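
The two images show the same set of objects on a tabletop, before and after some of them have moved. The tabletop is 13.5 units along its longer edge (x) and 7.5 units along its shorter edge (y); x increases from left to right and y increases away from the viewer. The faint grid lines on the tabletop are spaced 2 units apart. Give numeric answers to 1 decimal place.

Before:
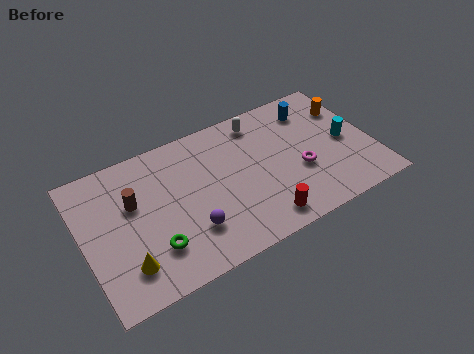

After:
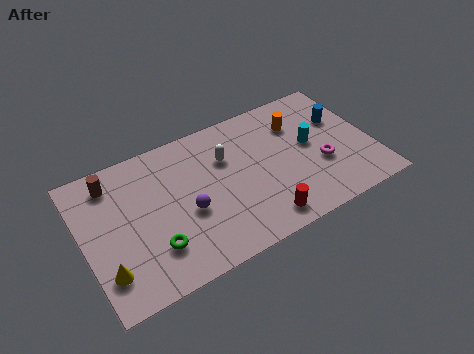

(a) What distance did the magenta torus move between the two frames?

1.0

The magenta torus was near (10.0, 2.9) before and (11.0, 2.8) after, so it travelled √(1.0² + 0.1²) ≈ 1.0 units.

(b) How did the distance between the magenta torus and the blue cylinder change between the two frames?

-0.8

They were about 3.3 units apart before and 2.5 after — 0.8 units closer together.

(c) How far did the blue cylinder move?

1.6

The blue cylinder was near (11.1, 6.0) before and (12.3, 4.9) after, so it travelled √(1.2² + 1.1²) ≈ 1.6 units.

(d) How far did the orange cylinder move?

2.4

The orange cylinder moved from about (12.7, 5.4) to (10.3, 5.5), a distance of √(2.4² + 0.1²) ≈ 2.4.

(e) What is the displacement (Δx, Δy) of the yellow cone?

(-0.9, 0.1)

The yellow cone was at about (1.7, 1.7) and moved to about (0.8, 1.8).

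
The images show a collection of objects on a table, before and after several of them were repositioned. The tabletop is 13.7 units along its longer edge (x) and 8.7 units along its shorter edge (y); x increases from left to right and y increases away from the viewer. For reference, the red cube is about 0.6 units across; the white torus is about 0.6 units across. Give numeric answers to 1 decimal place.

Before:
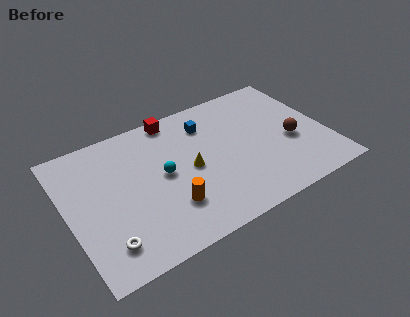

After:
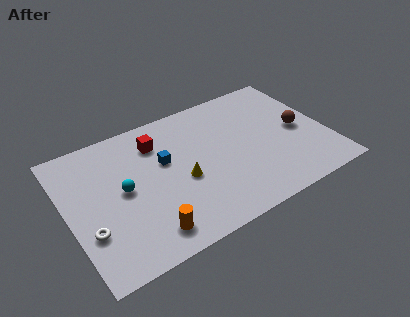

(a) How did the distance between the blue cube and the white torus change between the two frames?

-2.9

Before: roughly 7.9 units apart; after: 5.0. That's 2.9 units closer together.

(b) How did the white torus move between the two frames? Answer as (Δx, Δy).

(-0.7, 1.1)

The white torus was at about (1.6, 1.7) and moved to about (0.9, 2.8).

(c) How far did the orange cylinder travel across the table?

1.6

The orange cylinder moved from about (5.0, 2.4) to (3.7, 1.4), a distance of √(1.3² + 1.0²) ≈ 1.6.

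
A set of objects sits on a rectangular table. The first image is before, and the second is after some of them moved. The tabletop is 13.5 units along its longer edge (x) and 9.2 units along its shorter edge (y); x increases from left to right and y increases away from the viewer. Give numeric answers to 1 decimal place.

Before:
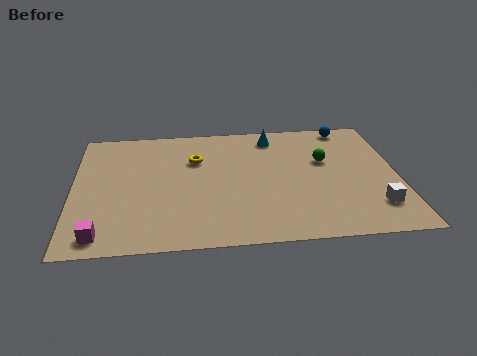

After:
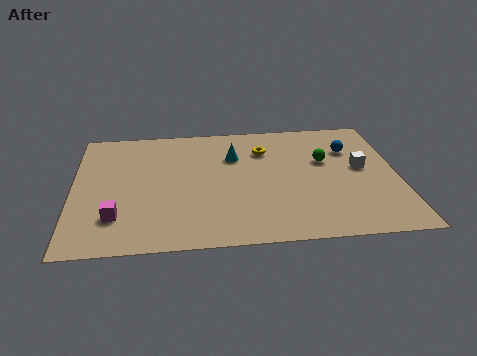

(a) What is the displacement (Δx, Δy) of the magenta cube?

(0.6, 1.2)

The magenta cube started near (1.2, 1.1) and ended near (1.8, 2.3).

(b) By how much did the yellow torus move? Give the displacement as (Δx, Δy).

(2.9, 0.5)

The yellow torus started near (5.1, 6.3) and ended near (8.0, 6.8).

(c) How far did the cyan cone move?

2.2

From (8.4, 7.8) to (6.7, 6.4), the cyan cone covered √(1.7² + 1.4²) ≈ 2.2 units.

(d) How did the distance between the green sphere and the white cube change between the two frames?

-2.4

The distance was about 4.1 in the first image and 1.7 in the second, so they moved 2.4 units closer together.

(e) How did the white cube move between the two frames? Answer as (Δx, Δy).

(-0.4, 2.9)

The white cube started near (12.4, 2.1) and ended near (12.0, 5.0).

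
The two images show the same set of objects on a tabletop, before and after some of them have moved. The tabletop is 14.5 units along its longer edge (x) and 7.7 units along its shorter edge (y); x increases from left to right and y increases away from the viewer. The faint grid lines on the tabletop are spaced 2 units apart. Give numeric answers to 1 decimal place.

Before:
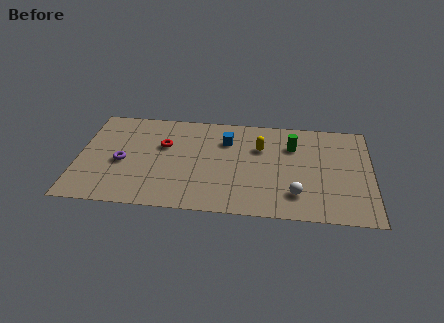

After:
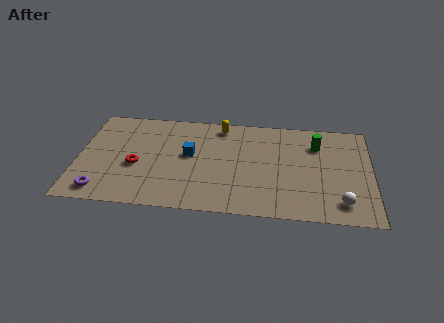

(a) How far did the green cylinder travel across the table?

1.2

From (10.6, 5.5) to (11.8, 5.7), the green cylinder covered √(1.2² + 0.2²) ≈ 1.2 units.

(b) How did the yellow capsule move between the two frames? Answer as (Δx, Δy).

(-2.0, 1.5)

From the two frames, the yellow capsule sits at roughly (9.0, 5.2) before and (7.0, 6.7) after.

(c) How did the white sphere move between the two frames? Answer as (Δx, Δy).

(2.2, -0.4)

The white sphere started near (10.8, 1.8) and ended near (13.0, 1.4).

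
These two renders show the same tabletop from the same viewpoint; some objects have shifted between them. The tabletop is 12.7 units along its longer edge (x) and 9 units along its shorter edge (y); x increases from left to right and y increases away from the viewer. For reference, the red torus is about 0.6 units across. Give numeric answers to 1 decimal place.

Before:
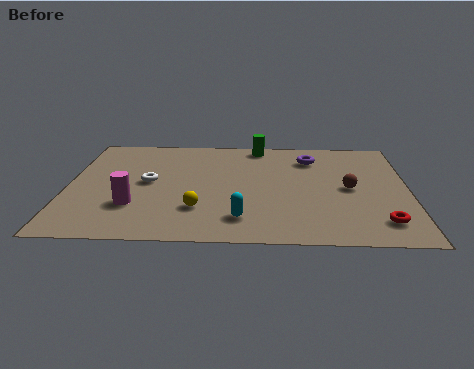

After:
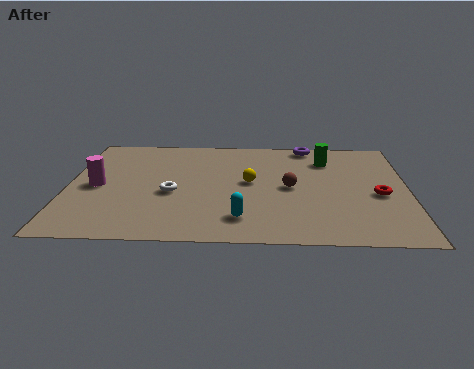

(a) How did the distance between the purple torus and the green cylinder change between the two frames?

-0.8

The distance was about 2.3 in the first image and 1.5 in the second, so they moved 0.8 units closer together.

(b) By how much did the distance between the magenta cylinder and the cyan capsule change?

+1.9

The distance was about 4.1 in the first image and 6.0 in the second, so they moved 1.9 units further apart.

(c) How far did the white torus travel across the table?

1.3

From (3.0, 4.7) to (3.9, 3.8), the white torus covered √(0.9² + 0.9²) ≈ 1.3 units.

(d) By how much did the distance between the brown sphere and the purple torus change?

+0.9

The distance was about 3.0 in the first image and 3.9 in the second, so they moved 0.9 units further apart.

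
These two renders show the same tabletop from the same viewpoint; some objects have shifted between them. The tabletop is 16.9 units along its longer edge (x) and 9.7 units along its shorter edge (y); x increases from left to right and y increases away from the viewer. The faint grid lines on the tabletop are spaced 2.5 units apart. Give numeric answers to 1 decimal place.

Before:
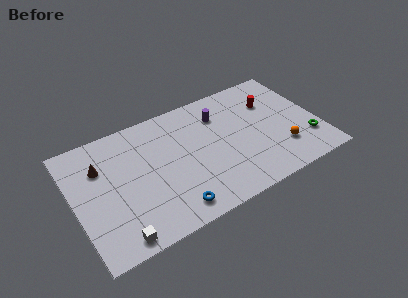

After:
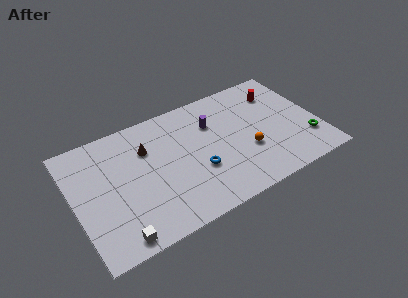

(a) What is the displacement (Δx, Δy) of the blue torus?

(2.1, 2.1)

From the two frames, the blue torus sits at roughly (6.2, 1.4) before and (8.3, 3.5) after.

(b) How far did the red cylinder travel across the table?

0.8

From (14.0, 6.8) to (14.6, 7.4), the red cylinder covered √(0.6² + 0.6²) ≈ 0.8 units.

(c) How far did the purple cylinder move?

0.8

From (10.4, 7.3) to (9.8, 6.8), the purple cylinder covered √(0.6² + 0.5²) ≈ 0.8 units.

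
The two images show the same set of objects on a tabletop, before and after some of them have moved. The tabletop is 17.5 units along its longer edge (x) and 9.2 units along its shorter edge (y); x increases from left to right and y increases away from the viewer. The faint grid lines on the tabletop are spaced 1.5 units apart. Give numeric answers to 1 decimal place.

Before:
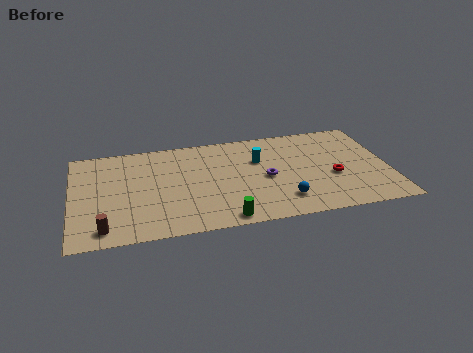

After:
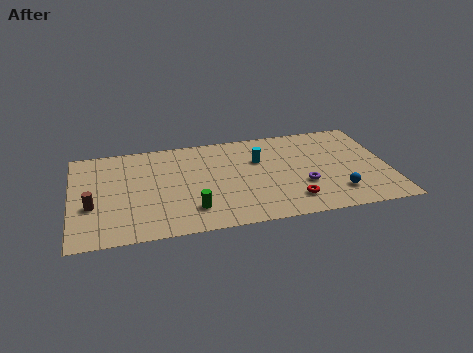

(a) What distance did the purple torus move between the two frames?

2.3

The purple torus moved from about (10.7, 4.3) to (12.7, 3.2), a distance of √(2.0² + 1.1²) ≈ 2.3.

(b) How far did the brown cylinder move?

2.3

From (1.7, 1.3) to (1.1, 3.5), the brown cylinder covered √(0.6² + 2.2²) ≈ 2.3 units.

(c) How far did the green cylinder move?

2.1

The green cylinder moved from about (8.2, 0.9) to (6.5, 2.1), a distance of √(1.7² + 1.2²) ≈ 2.1.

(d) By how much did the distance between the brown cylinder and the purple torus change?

+2.1

The distance was about 9.5 in the first image and 11.6 in the second, so they moved 2.1 units further apart.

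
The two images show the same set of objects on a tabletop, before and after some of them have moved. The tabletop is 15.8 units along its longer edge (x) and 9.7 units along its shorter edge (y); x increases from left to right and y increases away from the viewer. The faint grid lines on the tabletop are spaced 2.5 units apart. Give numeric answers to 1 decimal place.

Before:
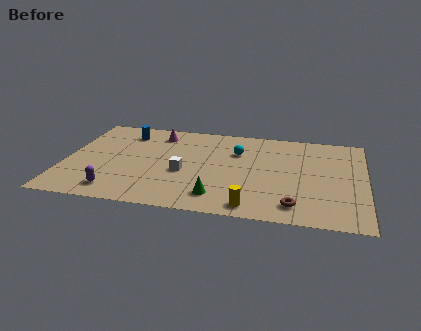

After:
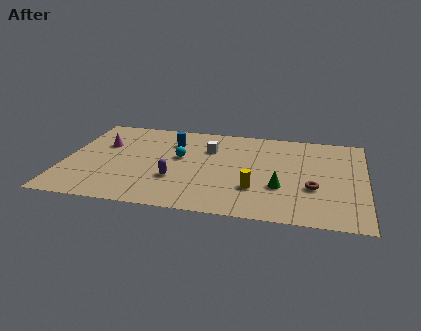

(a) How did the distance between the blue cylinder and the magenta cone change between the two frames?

+2.0

They were about 1.7 units apart before and 3.7 after — 2.0 units further apart.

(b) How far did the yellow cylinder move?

1.8

The yellow cylinder moved from about (10.0, 1.1) to (10.1, 2.9), a distance of √(0.1² + 1.8²) ≈ 1.8.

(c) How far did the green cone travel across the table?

3.5

From (8.2, 1.8) to (11.4, 3.3), the green cone covered √(3.2² + 1.5²) ≈ 3.5 units.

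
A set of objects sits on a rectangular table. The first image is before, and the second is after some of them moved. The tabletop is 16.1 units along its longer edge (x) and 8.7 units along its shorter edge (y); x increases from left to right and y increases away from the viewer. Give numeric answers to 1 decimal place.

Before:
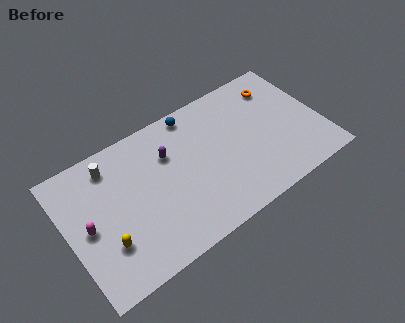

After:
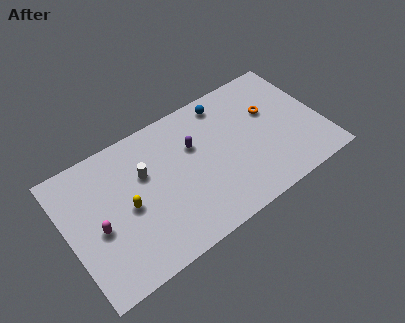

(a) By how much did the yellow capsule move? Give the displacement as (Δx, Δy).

(1.6, 1.5)

The yellow capsule started near (2.1, 2.6) and ended near (3.7, 4.1).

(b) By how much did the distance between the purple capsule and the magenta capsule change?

+1.0

They were about 5.7 units apart before and 6.7 after — 1.0 units further apart.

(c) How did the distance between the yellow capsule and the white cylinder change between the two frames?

-2.7

The distance was about 4.7 in the first image and 2.0 in the second, so they moved 2.7 units closer together.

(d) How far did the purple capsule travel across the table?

1.6

From (6.6, 6.0) to (8.2, 5.7), the purple capsule covered √(1.6² + 0.3²) ≈ 1.6 units.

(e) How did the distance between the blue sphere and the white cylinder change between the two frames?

+0.4

They were about 5.4 units apart before and 5.8 after — 0.4 units further apart.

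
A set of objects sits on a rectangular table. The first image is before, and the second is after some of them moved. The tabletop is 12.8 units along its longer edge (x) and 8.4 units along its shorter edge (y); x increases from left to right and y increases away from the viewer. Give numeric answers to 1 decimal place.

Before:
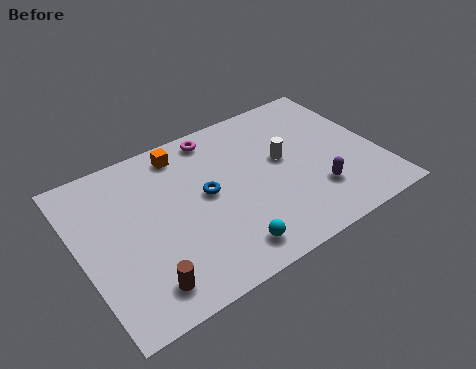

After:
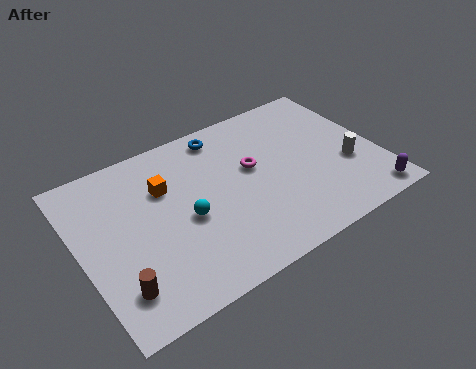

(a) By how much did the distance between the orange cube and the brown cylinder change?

-1.7

They were about 6.4 units apart before and 4.7 after — 1.7 units closer together.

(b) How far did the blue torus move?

3.0

The blue torus was near (5.4, 4.5) before and (6.6, 7.3) after, so it travelled √(1.2² + 2.8²) ≈ 3.0 units.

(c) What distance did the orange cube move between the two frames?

1.8

From (4.8, 7.2) to (3.8, 5.7), the orange cube covered √(1.0² + 1.5²) ≈ 1.8 units.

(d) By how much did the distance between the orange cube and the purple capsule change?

+2.4

They were about 7.0 units apart before and 9.4 after — 2.4 units further apart.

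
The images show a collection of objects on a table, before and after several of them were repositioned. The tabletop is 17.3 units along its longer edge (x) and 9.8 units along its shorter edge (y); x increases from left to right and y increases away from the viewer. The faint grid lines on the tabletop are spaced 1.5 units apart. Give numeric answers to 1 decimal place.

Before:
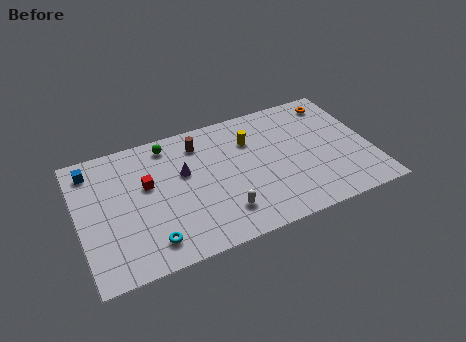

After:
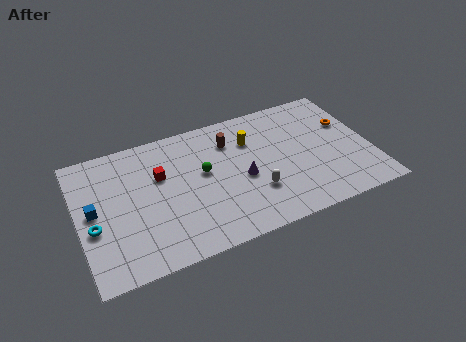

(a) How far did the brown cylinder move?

1.9

The brown cylinder moved from about (7.4, 7.9) to (9.2, 7.4), a distance of √(1.8² + 0.5²) ≈ 1.9.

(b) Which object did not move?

the yellow cylinder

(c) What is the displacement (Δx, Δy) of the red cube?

(0.8, 0.4)

From the two frames, the red cube sits at roughly (4.1, 5.9) before and (4.9, 6.3) after.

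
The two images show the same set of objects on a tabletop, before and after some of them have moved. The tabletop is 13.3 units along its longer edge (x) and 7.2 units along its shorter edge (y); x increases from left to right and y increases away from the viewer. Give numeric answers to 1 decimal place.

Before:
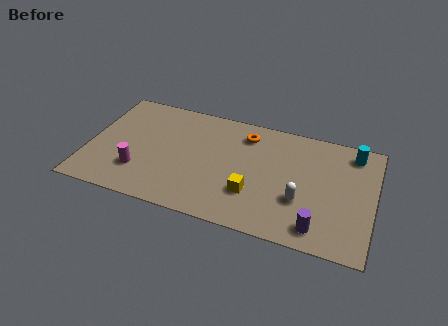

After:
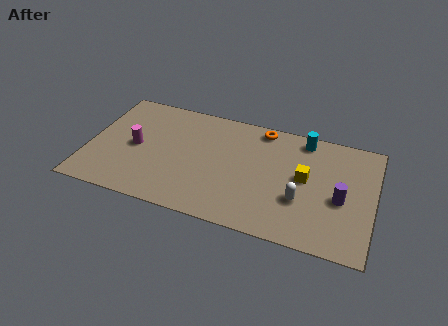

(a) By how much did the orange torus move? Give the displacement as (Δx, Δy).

(0.7, 0.6)

The orange torus started near (7.2, 5.8) and ended near (7.9, 6.4).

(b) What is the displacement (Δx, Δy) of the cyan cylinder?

(-2.3, 0.2)

From the two frames, the cyan cylinder sits at roughly (12.2, 6.1) before and (9.9, 6.3) after.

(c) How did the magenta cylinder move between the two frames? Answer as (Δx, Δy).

(-0.3, 1.5)

The magenta cylinder was at about (2.5, 2.0) and moved to about (2.2, 3.5).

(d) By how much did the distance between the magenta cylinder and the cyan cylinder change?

-2.3

The distance was about 10.5 in the first image and 8.2 in the second, so they moved 2.3 units closer together.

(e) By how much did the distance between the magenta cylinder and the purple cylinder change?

+1.2

Before: roughly 8.4 units apart; after: 9.6. That's 1.2 units further apart.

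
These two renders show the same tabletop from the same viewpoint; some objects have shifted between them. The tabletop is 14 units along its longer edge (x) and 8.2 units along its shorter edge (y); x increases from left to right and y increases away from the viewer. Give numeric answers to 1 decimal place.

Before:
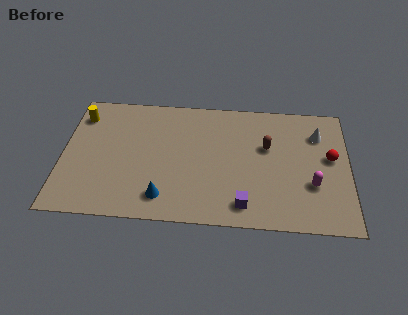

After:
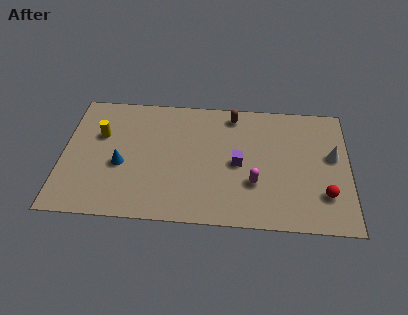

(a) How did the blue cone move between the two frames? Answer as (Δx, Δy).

(-2.1, 1.9)

The blue cone was at about (5.0, 1.5) and moved to about (2.9, 3.4).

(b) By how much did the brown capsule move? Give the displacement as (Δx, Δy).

(-1.7, 2.0)

The brown capsule started near (10.0, 5.1) and ended near (8.3, 7.1).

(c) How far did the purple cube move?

2.6

The purple cube moved from about (8.9, 1.3) to (8.6, 3.9), a distance of √(0.3² + 2.6²) ≈ 2.6.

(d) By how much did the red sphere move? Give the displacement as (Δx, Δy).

(-0.3, -2.4)

The red sphere was at about (13.1, 4.6) and moved to about (12.8, 2.2).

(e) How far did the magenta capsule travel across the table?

2.8

From (12.2, 2.8) to (9.4, 2.7), the magenta capsule covered √(2.8² + 0.1²) ≈ 2.8 units.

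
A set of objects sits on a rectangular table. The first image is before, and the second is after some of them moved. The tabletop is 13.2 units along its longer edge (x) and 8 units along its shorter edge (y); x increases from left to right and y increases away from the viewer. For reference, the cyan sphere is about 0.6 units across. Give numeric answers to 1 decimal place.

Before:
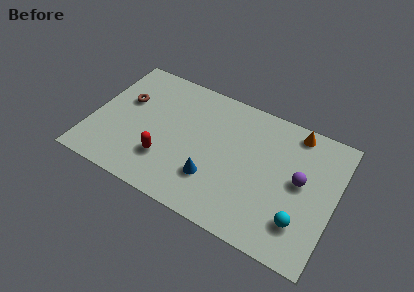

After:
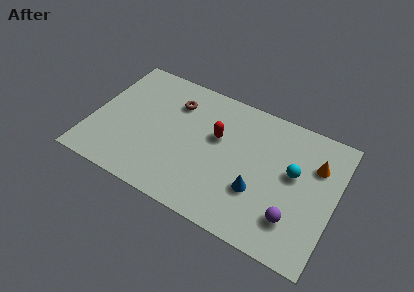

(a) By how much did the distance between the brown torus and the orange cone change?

-1.5

Before: roughly 9.3 units apart; after: 7.8. That's 1.5 units closer together.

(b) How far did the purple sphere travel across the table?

2.3

The purple sphere was near (11.3, 4.3) before and (11.2, 2.0) after, so it travelled √(0.1² + 2.3²) ≈ 2.3 units.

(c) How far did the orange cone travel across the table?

2.0

The orange cone moved from about (10.7, 7.1) to (12.0, 5.6), a distance of √(1.3² + 1.5²) ≈ 2.0.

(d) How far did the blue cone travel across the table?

2.4

From (6.8, 2.3) to (9.2, 2.7), the blue cone covered √(2.4² + 0.4²) ≈ 2.4 units.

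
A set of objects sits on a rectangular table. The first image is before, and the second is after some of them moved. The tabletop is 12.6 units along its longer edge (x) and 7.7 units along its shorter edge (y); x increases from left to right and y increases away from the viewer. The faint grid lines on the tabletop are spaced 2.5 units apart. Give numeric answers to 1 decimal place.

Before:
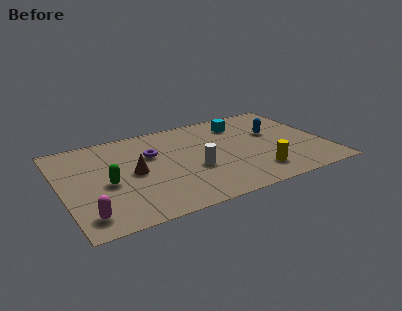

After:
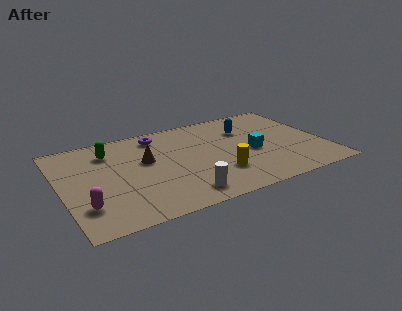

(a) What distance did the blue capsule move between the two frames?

1.4

The blue capsule was near (10.3, 4.7) before and (9.1, 5.5) after, so it travelled √(1.2² + 0.8²) ≈ 1.4 units.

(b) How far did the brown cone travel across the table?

1.1

The brown cone moved from about (3.4, 3.8) to (4.1, 4.6), a distance of √(0.7² + 0.8²) ≈ 1.1.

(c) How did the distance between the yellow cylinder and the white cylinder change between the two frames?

-1.0

The distance was about 3.1 in the first image and 2.1 in the second, so they moved 1.0 units closer together.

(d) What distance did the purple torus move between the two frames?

1.6

The purple torus was near (4.4, 5.0) before and (4.9, 6.5) after, so it travelled √(0.5² + 1.5²) ≈ 1.6 units.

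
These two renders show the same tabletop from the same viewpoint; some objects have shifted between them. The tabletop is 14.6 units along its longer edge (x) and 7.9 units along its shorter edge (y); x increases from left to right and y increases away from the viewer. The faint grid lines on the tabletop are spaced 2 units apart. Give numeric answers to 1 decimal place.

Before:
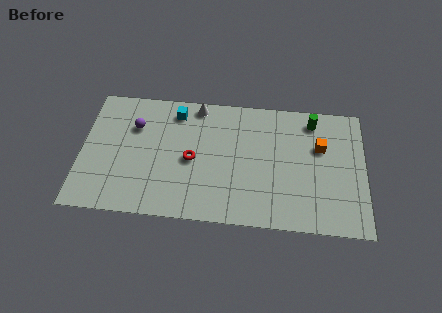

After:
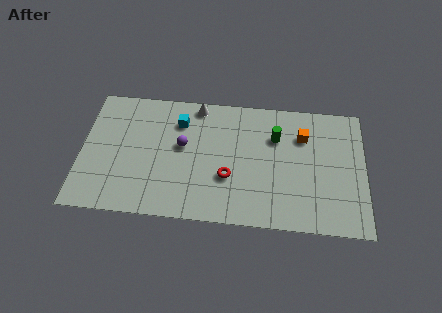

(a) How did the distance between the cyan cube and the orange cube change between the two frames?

-1.2

The distance was about 7.6 in the first image and 6.4 in the second, so they moved 1.2 units closer together.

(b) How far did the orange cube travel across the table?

1.1

The orange cube was near (12.3, 5.1) before and (11.4, 5.7) after, so it travelled √(0.9² + 0.6²) ≈ 1.1 units.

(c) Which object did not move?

the white cone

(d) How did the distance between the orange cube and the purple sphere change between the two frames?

-3.3

They were about 9.6 units apart before and 6.3 after — 3.3 units closer together.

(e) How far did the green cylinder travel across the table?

2.2

From (11.9, 6.7) to (10.0, 5.5), the green cylinder covered √(1.9² + 1.2²) ≈ 2.2 units.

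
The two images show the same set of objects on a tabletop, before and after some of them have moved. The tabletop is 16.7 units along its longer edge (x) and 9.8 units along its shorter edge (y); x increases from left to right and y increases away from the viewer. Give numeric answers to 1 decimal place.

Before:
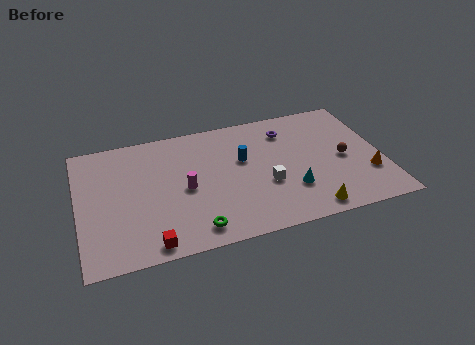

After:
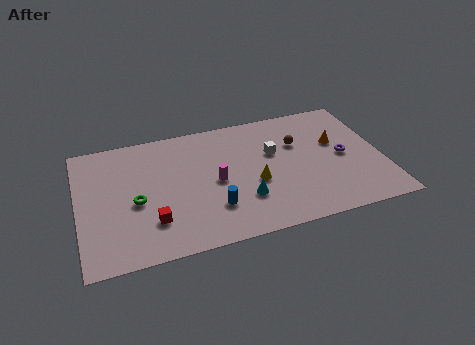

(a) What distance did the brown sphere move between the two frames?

3.1

From (14.6, 4.6) to (12.2, 6.5), the brown sphere covered √(2.4² + 1.9²) ≈ 3.1 units.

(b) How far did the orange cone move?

3.4

From (15.8, 3.0) to (14.3, 6.0), the orange cone covered √(1.5² + 3.0²) ≈ 3.4 units.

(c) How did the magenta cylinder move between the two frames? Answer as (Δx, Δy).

(1.7, 0.1)

The magenta cylinder started near (5.8, 4.6) and ended near (7.5, 4.7).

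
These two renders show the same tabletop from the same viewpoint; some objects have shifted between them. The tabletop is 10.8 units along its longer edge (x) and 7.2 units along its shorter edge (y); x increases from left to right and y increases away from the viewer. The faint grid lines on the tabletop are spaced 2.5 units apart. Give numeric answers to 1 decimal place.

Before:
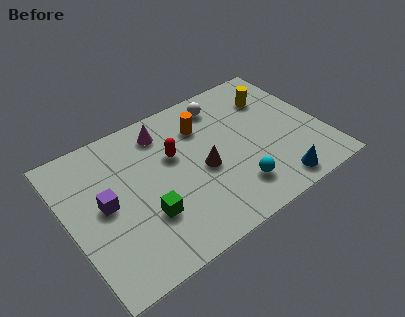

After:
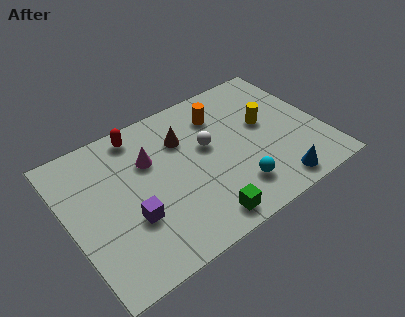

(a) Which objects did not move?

the blue cone and the cyan sphere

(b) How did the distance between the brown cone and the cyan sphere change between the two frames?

+1.9

Before: roughly 1.9 units apart; after: 3.8. That's 1.9 units further apart.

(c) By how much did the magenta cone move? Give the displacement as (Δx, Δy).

(-0.8, -1.1)

The magenta cone started near (4.4, 5.9) and ended near (3.6, 4.8).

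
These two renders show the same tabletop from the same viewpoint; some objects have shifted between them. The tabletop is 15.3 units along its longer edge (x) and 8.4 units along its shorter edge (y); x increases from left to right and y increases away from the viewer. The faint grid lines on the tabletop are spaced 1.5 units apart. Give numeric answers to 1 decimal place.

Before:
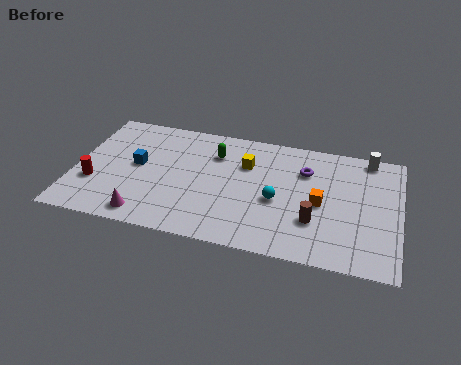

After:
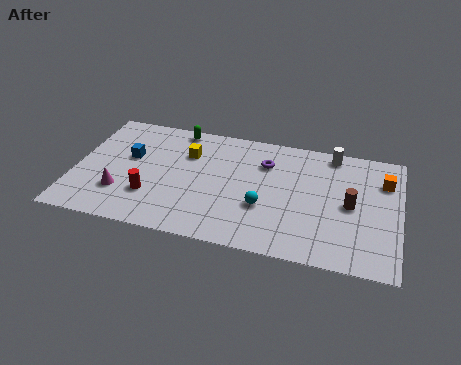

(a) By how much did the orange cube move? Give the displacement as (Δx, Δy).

(2.9, 2.2)

From the two frames, the orange cube sits at roughly (11.6, 3.9) before and (14.5, 6.1) after.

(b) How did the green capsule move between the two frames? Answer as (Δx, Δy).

(-1.9, 1.4)

From the two frames, the green capsule sits at roughly (6.5, 6.2) before and (4.6, 7.6) after.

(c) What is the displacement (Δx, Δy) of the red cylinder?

(2.7, -0.3)

The red cylinder was at about (1.0, 2.8) and moved to about (3.7, 2.5).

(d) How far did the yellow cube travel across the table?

2.8

From (8.0, 5.8) to (5.2, 5.9), the yellow cube covered √(2.8² + 0.1²) ≈ 2.8 units.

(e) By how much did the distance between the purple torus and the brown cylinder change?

+1.1

They were about 3.5 units apart before and 4.6 after — 1.1 units further apart.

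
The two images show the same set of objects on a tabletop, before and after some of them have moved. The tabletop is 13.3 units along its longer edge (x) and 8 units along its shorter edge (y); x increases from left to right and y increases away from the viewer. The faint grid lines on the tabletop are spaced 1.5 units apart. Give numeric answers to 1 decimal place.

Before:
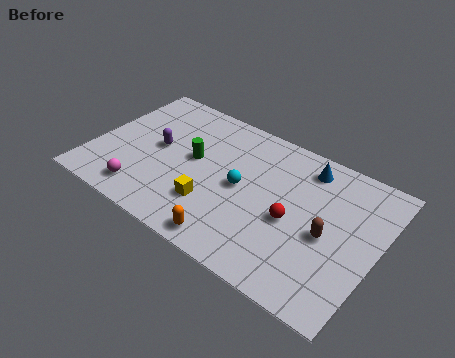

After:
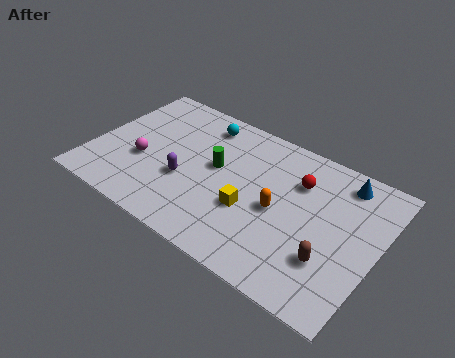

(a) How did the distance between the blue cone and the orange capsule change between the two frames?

-2.3

Before: roughly 6.3 units apart; after: 4.0. That's 2.3 units closer together.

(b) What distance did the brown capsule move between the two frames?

1.2

The brown capsule was near (11.1, 3.6) before and (11.4, 2.4) after, so it travelled √(0.3² + 1.2²) ≈ 1.2 units.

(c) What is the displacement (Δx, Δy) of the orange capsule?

(1.7, 2.8)

The orange capsule started near (7.1, 0.9) and ended near (8.8, 3.7).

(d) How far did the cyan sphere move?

3.6

From (7.0, 4.0) to (4.6, 6.7), the cyan sphere covered √(2.4² + 2.7²) ≈ 3.6 units.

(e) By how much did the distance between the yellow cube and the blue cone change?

-0.4

Before: roughly 5.7 units apart; after: 5.3. That's 0.4 units closer together.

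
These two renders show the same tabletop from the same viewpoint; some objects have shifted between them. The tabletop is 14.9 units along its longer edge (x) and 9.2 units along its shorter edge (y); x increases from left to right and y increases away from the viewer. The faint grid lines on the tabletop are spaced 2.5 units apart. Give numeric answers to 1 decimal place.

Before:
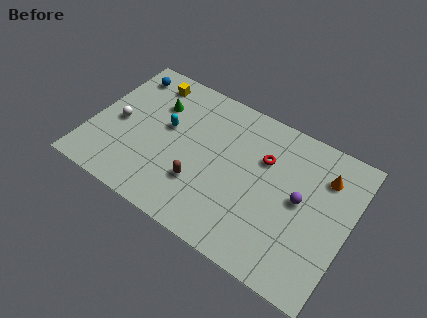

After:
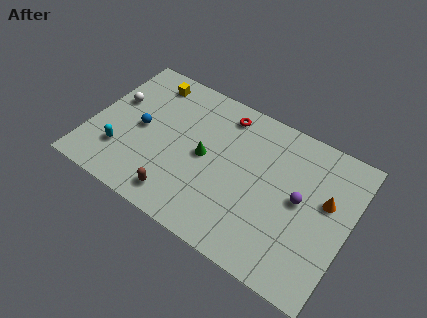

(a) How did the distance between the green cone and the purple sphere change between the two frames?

-3.4

The distance was about 8.9 in the first image and 5.5 in the second, so they moved 3.4 units closer together.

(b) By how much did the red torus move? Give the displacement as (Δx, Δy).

(-2.6, 1.6)

The red torus started near (9.8, 6.2) and ended near (7.2, 7.8).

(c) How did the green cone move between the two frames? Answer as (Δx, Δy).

(3.2, -1.9)

The green cone was at about (3.4, 6.5) and moved to about (6.6, 4.6).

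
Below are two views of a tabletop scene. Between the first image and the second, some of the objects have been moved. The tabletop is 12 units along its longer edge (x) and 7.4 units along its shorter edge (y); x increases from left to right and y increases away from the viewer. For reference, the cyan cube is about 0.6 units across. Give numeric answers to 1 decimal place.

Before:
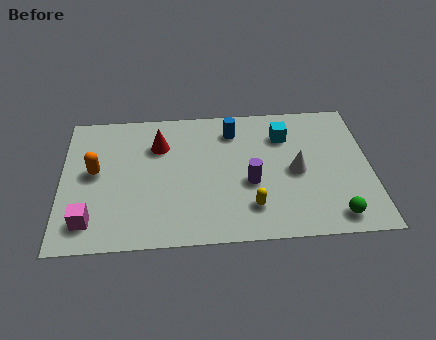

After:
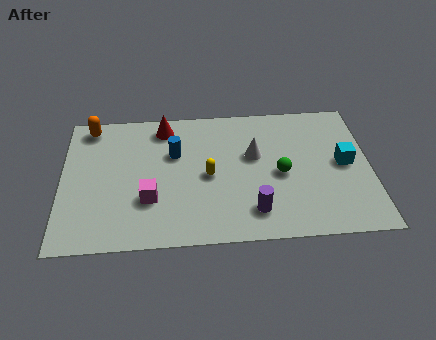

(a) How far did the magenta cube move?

2.5

From (1.1, 1.4) to (3.4, 2.4), the magenta cube covered √(2.3² + 1.0²) ≈ 2.5 units.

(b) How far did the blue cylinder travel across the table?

2.5

From (6.7, 5.9) to (4.4, 4.8), the blue cylinder covered √(2.3² + 1.1²) ≈ 2.5 units.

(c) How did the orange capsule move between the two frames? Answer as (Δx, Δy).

(-0.2, 2.5)

The orange capsule was at about (1.3, 4.0) and moved to about (1.1, 6.5).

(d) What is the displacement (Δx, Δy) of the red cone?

(0.2, 1.0)

The red cone was at about (3.8, 5.3) and moved to about (4.0, 6.3).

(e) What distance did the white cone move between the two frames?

1.9

The white cone moved from about (9.1, 3.5) to (7.5, 4.5), a distance of √(1.6² + 1.0²) ≈ 1.9.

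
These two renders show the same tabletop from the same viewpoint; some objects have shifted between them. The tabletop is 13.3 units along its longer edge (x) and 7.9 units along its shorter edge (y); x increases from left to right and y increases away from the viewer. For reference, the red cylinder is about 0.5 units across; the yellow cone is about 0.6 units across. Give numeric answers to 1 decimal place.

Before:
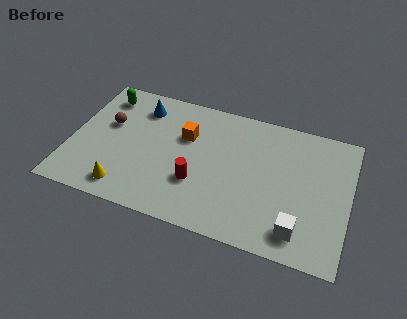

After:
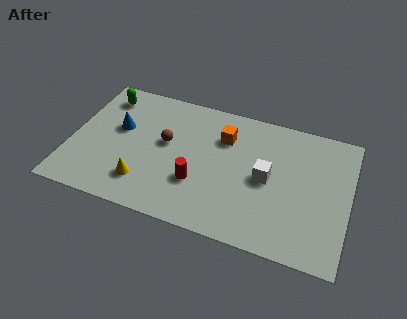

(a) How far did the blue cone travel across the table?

1.8

From (3.1, 6.3) to (2.2, 4.7), the blue cone covered √(0.9² + 1.6²) ≈ 1.8 units.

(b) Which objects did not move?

the red cylinder and the green capsule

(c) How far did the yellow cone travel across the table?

1.0

The yellow cone was near (2.9, 1.2) before and (3.7, 1.8) after, so it travelled √(0.8² + 0.6²) ≈ 1.0 units.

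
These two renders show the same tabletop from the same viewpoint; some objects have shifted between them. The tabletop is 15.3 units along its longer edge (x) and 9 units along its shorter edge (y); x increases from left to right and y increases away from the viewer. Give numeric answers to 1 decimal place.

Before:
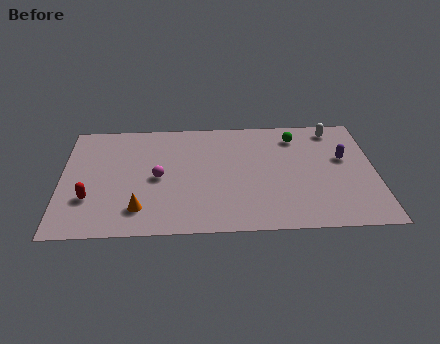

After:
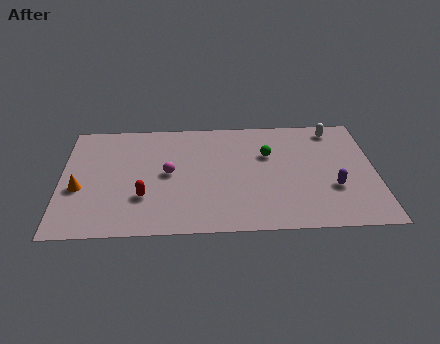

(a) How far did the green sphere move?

2.0

The green sphere moved from about (11.5, 7.3) to (10.1, 5.9), a distance of √(1.4² + 1.4²) ≈ 2.0.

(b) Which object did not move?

the white capsule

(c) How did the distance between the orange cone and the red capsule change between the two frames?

+0.6

Before: roughly 2.6 units apart; after: 3.2. That's 0.6 units further apart.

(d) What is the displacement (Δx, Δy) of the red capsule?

(2.6, 0.0)

The red capsule started near (1.4, 2.8) and ended near (4.0, 2.8).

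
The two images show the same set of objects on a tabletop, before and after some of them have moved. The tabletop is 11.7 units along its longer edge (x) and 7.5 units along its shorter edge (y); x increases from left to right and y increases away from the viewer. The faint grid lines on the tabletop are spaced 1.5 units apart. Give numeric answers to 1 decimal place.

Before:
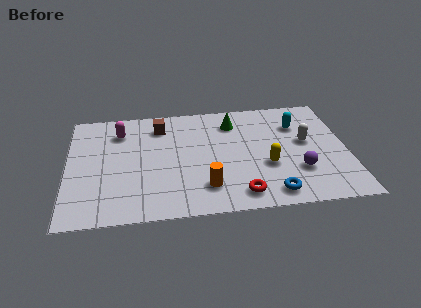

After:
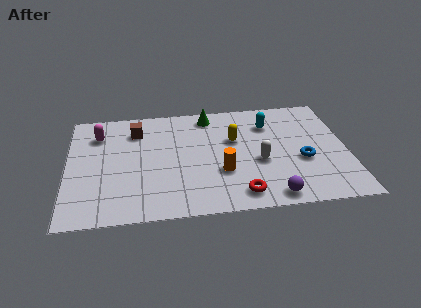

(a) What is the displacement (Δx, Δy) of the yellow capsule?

(-1.3, 1.9)

From the two frames, the yellow capsule sits at roughly (8.3, 2.8) before and (7.0, 4.7) after.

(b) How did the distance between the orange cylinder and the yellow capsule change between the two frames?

-0.6

They were about 2.8 units apart before and 2.2 after — 0.6 units closer together.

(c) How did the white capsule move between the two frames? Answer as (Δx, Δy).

(-2.0, -1.1)

From the two frames, the white capsule sits at roughly (10.0, 4.2) before and (8.0, 3.1) after.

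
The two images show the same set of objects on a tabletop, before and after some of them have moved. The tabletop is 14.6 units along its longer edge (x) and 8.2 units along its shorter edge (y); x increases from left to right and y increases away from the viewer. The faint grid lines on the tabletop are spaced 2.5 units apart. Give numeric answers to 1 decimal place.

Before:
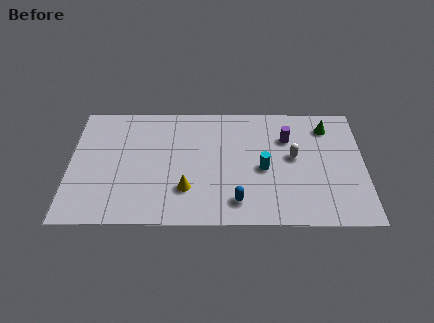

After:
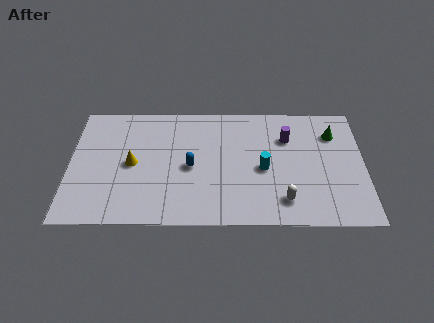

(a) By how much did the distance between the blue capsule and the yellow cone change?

+0.3

Before: roughly 2.6 units apart; after: 2.9. That's 0.3 units further apart.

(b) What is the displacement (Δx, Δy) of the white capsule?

(-0.5, -2.9)

From the two frames, the white capsule sits at roughly (11.1, 4.5) before and (10.6, 1.6) after.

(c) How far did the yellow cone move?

3.2

The yellow cone was near (5.8, 2.3) before and (3.1, 4.0) after, so it travelled √(2.7² + 1.7²) ≈ 3.2 units.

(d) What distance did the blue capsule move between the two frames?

3.3

The blue capsule moved from about (8.3, 1.5) to (6.0, 3.8), a distance of √(2.3² + 2.3²) ≈ 3.3.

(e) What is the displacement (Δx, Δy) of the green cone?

(0.3, -0.5)

The green cone was at about (12.8, 6.6) and moved to about (13.1, 6.1).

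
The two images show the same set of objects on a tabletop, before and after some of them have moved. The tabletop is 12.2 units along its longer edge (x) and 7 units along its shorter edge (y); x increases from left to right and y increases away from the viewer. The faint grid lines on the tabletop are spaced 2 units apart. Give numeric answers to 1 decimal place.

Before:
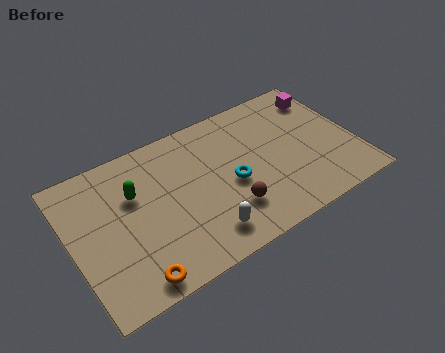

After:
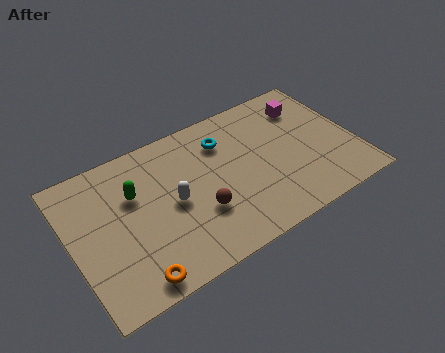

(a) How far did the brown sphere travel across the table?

1.3

From (6.5, 1.9) to (5.3, 2.4), the brown sphere covered √(1.2² + 0.5²) ≈ 1.3 units.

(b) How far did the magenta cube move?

0.8

The magenta cube was near (11.3, 5.6) before and (10.5, 5.4) after, so it travelled √(0.8² + 0.2²) ≈ 0.8 units.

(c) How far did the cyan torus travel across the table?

2.2

The cyan torus was near (6.8, 3.1) before and (6.8, 5.3) after, so it travelled √(0.0² + 2.2²) ≈ 2.2 units.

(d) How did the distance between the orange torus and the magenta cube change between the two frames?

-0.8

They were about 10.3 units apart before and 9.5 after — 0.8 units closer together.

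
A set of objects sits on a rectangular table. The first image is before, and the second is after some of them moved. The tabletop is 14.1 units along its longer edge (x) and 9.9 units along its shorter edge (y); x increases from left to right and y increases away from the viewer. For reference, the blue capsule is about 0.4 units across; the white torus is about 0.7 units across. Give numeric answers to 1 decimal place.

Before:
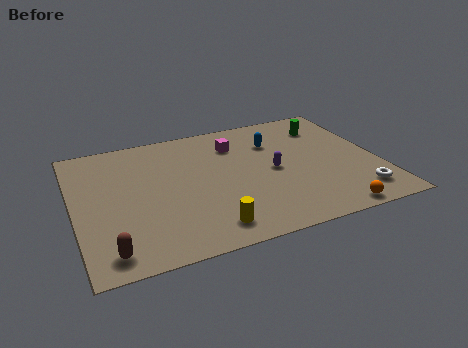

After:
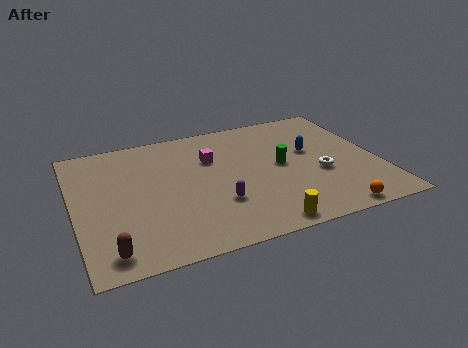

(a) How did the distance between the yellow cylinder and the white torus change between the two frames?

-2.7

Before: roughly 7.0 units apart; after: 4.3. That's 2.7 units closer together.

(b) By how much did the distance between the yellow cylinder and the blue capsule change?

-1.0

They were about 6.7 units apart before and 5.7 after — 1.0 units closer together.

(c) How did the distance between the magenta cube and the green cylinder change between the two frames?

-0.9

The distance was about 4.4 in the first image and 3.5 in the second, so they moved 0.9 units closer together.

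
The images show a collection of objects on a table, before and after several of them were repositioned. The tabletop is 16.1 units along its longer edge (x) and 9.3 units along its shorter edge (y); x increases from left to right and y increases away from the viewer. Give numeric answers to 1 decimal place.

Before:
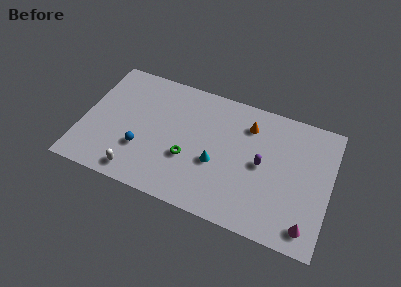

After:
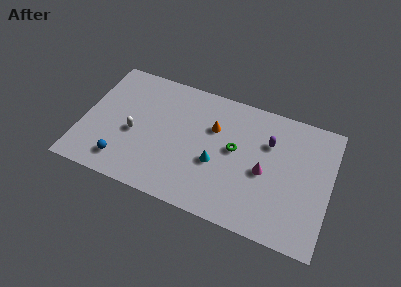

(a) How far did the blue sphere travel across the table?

1.7

From (4.0, 3.0) to (2.9, 1.7), the blue sphere covered √(1.1² + 1.3²) ≈ 1.7 units.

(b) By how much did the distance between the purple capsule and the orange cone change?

+0.9

They were about 2.7 units apart before and 3.6 after — 0.9 units further apart.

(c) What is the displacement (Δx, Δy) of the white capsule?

(-0.5, 2.8)

The white capsule was at about (3.9, 1.2) and moved to about (3.4, 4.0).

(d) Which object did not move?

the cyan cone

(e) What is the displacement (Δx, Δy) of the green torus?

(2.9, 1.7)

The green torus started near (7.0, 3.4) and ended near (9.9, 5.1).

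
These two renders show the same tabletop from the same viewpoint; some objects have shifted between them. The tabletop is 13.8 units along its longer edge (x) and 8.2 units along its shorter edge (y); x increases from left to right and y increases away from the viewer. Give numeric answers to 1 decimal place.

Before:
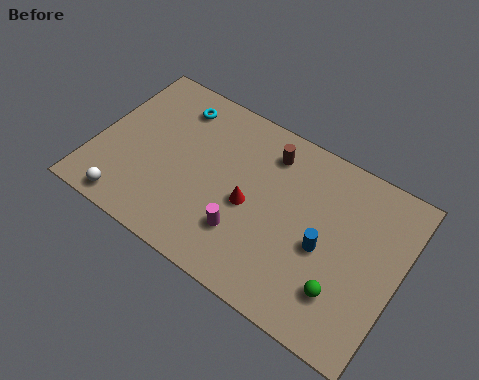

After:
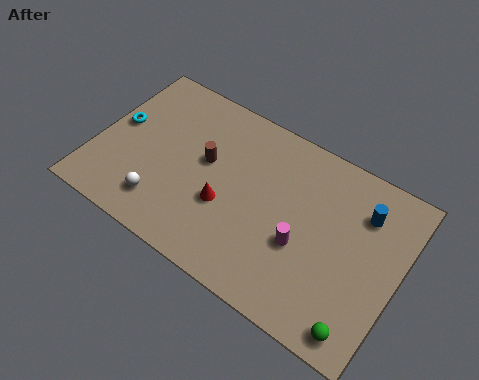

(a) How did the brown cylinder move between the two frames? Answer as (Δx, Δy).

(-2.6, -1.9)

From the two frames, the brown cylinder sits at roughly (7.5, 6.6) before and (4.9, 4.7) after.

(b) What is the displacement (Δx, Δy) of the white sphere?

(1.4, 0.8)

The white sphere was at about (2.0, 0.9) and moved to about (3.4, 1.7).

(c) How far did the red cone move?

1.2

The red cone was near (7.1, 3.7) before and (6.1, 3.1) after, so it travelled √(1.0² + 0.6²) ≈ 1.2 units.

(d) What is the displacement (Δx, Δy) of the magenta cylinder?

(2.5, 0.9)

The magenta cylinder was at about (7.1, 2.3) and moved to about (9.6, 3.2).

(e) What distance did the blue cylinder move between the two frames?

2.9

The blue cylinder moved from about (10.5, 3.6) to (11.9, 6.1), a distance of √(1.4² + 2.5²) ≈ 2.9.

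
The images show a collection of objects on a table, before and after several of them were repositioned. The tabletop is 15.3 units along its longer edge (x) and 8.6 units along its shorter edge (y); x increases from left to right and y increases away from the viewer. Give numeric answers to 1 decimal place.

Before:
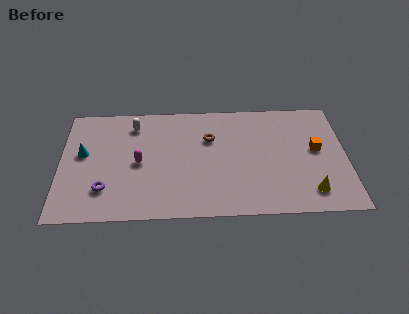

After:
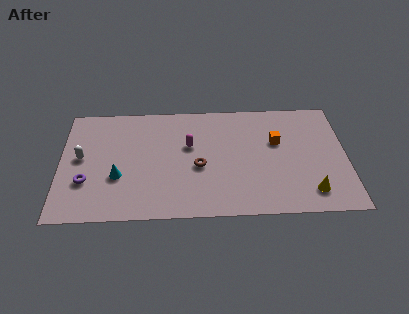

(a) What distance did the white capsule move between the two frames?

3.7

The white capsule was near (3.9, 7.0) before and (1.1, 4.6) after, so it travelled √(2.8² + 2.4²) ≈ 3.7 units.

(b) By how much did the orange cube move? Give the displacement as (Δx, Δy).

(-2.1, 0.7)

From the two frames, the orange cube sits at roughly (13.7, 4.7) before and (11.6, 5.4) after.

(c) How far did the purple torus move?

1.2

The purple torus moved from about (2.4, 2.2) to (1.4, 2.8), a distance of √(1.0² + 0.6²) ≈ 1.2.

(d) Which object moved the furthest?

the white capsule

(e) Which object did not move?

the yellow cone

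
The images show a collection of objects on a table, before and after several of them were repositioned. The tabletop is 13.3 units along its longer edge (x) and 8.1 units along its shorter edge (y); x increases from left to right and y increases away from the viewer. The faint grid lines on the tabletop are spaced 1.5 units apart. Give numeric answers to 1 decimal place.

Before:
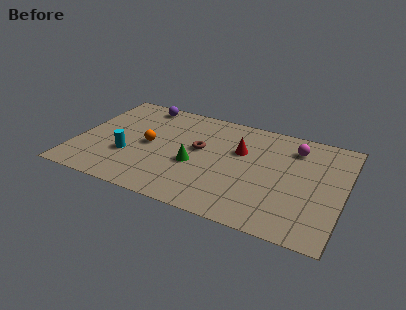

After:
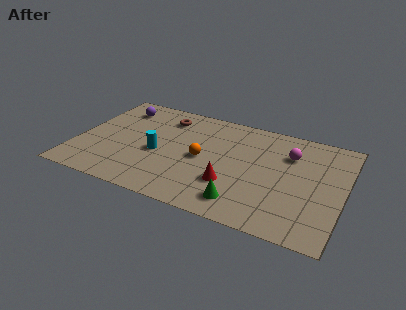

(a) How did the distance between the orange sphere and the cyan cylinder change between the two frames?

+0.7

They were about 1.5 units apart before and 2.2 after — 0.7 units further apart.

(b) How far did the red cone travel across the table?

2.7

The red cone moved from about (8.1, 5.2) to (7.9, 2.5), a distance of √(0.2² + 2.7²) ≈ 2.7.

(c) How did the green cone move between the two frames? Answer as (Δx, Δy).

(2.6, -1.9)

The green cone started near (6.0, 3.3) and ended near (8.6, 1.4).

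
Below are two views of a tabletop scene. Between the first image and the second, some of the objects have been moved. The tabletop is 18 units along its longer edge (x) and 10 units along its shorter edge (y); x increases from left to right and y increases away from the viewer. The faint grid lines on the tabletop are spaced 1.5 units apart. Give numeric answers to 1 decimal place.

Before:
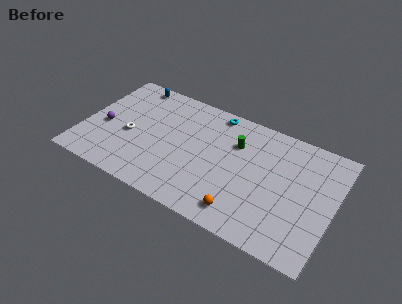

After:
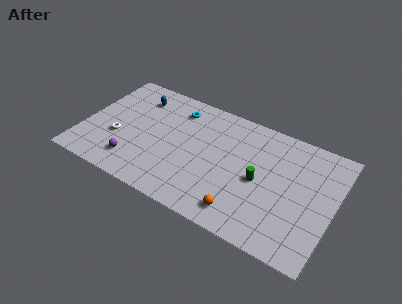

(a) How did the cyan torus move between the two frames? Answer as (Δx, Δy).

(-2.7, -0.9)

The cyan torus was at about (9.0, 9.0) and moved to about (6.3, 8.1).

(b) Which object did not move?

the orange sphere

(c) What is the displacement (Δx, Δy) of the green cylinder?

(2.0, -2.3)

The green cylinder was at about (10.8, 7.0) and moved to about (12.8, 4.7).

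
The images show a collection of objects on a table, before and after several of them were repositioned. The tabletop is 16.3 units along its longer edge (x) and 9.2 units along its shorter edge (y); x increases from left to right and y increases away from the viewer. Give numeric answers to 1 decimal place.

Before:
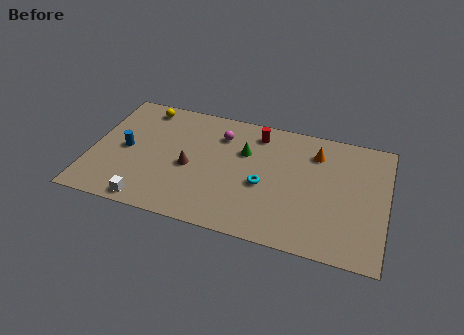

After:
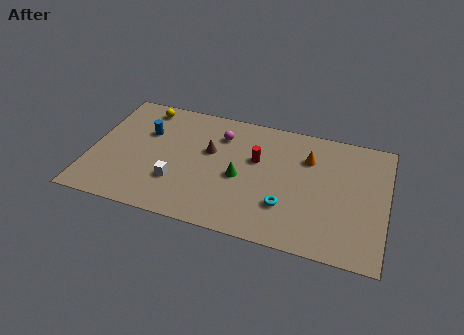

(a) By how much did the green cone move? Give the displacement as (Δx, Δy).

(-0.1, -2.0)

The green cone was at about (8.4, 6.1) and moved to about (8.3, 4.1).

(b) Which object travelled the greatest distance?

the white cube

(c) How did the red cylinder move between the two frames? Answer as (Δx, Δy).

(0.1, -2.0)

From the two frames, the red cylinder sits at roughly (9.0, 7.7) before and (9.1, 5.7) after.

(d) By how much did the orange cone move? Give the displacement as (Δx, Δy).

(-0.4, -0.5)

The orange cone was at about (12.3, 7.1) and moved to about (11.9, 6.6).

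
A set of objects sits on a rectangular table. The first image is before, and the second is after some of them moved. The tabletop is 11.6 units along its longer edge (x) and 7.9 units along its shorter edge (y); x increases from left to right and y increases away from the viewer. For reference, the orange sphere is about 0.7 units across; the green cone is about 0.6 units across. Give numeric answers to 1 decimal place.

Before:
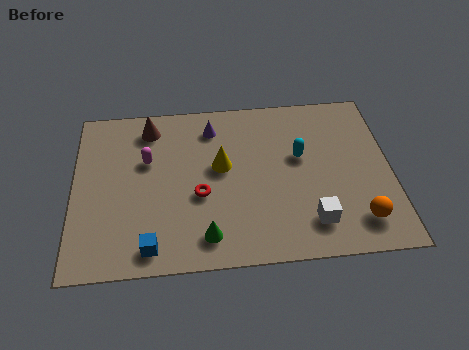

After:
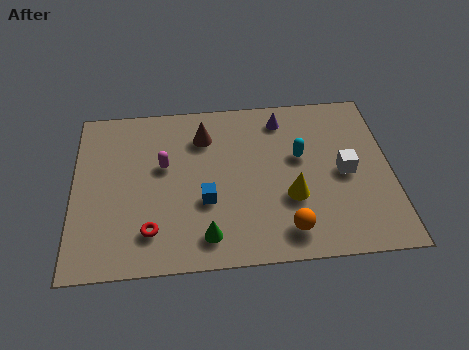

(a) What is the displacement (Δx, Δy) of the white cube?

(1.3, 2.2)

From the two frames, the white cube sits at roughly (8.6, 1.6) before and (9.9, 3.8) after.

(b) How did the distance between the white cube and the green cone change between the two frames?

+1.9

The distance was about 3.8 in the first image and 5.7 in the second, so they moved 1.9 units further apart.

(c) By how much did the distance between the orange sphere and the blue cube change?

-4.2

Before: roughly 7.5 units apart; after: 3.3. That's 4.2 units closer together.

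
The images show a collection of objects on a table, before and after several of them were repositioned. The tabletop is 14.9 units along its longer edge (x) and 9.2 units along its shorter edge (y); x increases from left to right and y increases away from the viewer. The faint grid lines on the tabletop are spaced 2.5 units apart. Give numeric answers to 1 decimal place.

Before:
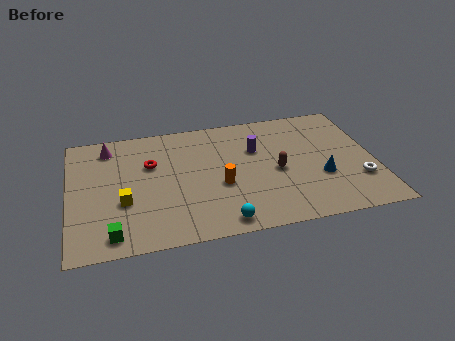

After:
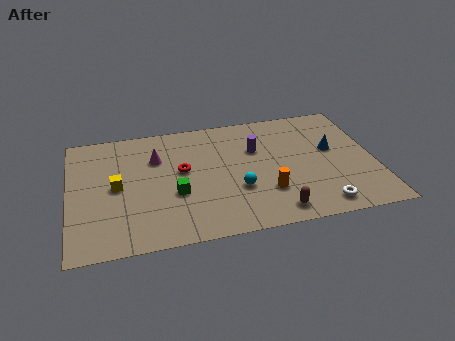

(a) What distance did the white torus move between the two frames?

2.5

From (14.0, 2.7) to (12.0, 1.2), the white torus covered √(2.0² + 1.5²) ≈ 2.5 units.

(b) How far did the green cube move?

3.9

From (2.0, 1.2) to (5.1, 3.5), the green cube covered √(3.1² + 2.3²) ≈ 3.9 units.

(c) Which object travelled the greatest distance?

the green cube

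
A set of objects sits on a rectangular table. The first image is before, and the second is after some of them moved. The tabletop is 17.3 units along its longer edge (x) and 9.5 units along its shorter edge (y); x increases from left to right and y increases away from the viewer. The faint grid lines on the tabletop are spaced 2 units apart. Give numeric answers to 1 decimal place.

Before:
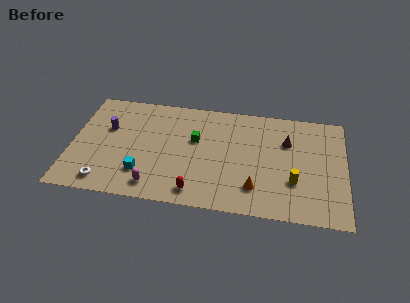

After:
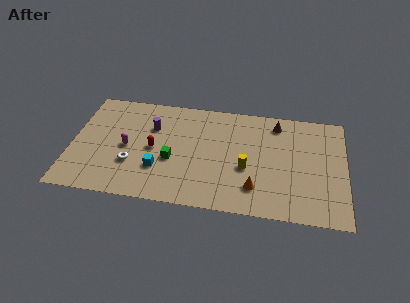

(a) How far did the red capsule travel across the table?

4.3

From (8.0, 1.3) to (5.2, 4.6), the red capsule covered √(2.8² + 3.3²) ≈ 4.3 units.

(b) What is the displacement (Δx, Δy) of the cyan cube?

(1.0, 0.5)

The cyan cube started near (4.6, 2.4) and ended near (5.6, 2.9).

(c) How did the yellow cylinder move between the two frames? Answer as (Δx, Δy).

(-3.0, 0.7)

The yellow cylinder started near (14.1, 3.1) and ended near (11.1, 3.8).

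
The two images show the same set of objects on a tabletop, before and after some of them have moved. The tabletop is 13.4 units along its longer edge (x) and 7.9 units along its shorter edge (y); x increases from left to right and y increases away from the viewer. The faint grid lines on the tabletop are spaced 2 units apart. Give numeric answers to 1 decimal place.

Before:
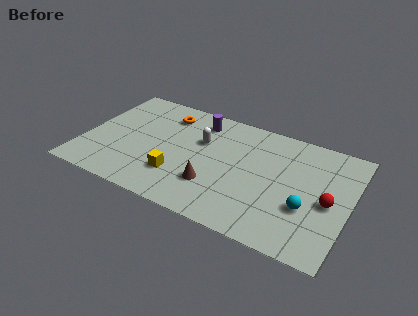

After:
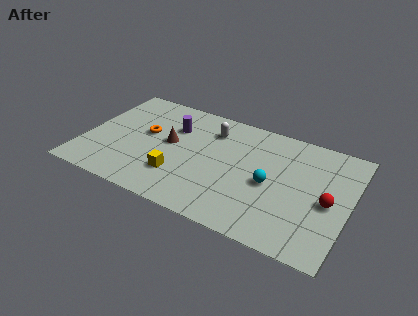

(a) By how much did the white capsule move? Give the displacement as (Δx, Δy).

(0.4, 1.0)

From the two frames, the white capsule sits at roughly (5.8, 5.1) before and (6.2, 6.1) after.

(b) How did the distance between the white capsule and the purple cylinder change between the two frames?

+0.6

The distance was about 1.4 in the first image and 2.0 in the second, so they moved 0.6 units further apart.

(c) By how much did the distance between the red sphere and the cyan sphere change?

+1.6

Before: roughly 1.3 units apart; after: 2.9. That's 1.6 units further apart.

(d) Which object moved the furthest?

the brown cone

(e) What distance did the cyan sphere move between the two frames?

2.1

From (11.4, 2.8) to (9.5, 3.6), the cyan sphere covered √(1.9² + 0.8²) ≈ 2.1 units.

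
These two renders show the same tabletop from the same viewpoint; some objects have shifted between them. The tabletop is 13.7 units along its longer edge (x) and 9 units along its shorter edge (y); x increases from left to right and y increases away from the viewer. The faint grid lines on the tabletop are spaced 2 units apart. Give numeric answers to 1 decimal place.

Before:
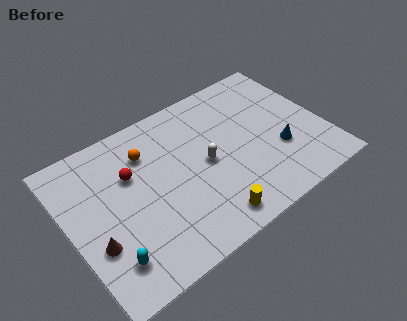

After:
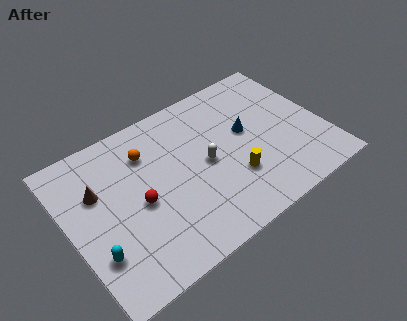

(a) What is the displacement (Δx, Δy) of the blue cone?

(-1.4, 2.0)

The blue cone was at about (11.1, 3.1) and moved to about (9.7, 5.1).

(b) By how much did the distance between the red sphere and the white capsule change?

-0.4

Before: roughly 4.1 units apart; after: 3.7. That's 0.4 units closer together.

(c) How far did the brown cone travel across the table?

2.9

The brown cone was near (1.1, 3.1) before and (1.7, 5.9) after, so it travelled √(0.6² + 2.8²) ≈ 2.9 units.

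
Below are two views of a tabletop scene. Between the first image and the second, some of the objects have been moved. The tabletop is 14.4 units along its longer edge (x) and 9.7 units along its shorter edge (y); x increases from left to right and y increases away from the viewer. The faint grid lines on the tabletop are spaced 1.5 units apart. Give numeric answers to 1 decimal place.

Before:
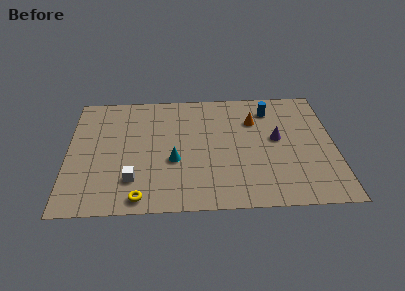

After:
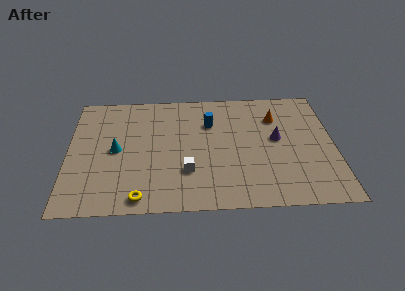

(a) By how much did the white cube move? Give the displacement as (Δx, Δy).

(2.9, 0.5)

From the two frames, the white cube sits at roughly (3.5, 2.4) before and (6.4, 2.9) after.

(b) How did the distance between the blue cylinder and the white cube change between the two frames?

-5.1

Before: roughly 9.2 units apart; after: 4.1. That's 5.1 units closer together.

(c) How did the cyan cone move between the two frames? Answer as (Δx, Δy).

(-3.1, 1.0)

The cyan cone was at about (5.7, 3.8) and moved to about (2.6, 4.8).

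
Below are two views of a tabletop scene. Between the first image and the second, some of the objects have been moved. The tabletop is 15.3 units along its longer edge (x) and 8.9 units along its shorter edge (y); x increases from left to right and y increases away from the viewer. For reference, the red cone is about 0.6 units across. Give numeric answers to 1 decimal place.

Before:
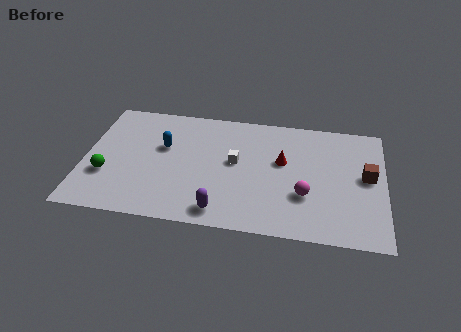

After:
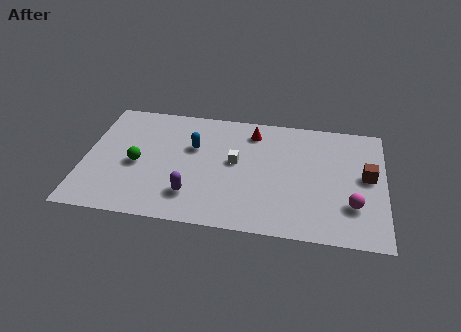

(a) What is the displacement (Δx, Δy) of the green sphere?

(1.5, 1.0)

The green sphere was at about (1.2, 3.0) and moved to about (2.7, 4.0).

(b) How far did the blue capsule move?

1.5

From (4.0, 5.5) to (5.5, 5.7), the blue capsule covered √(1.5² + 0.2²) ≈ 1.5 units.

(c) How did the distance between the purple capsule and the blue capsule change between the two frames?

-1.7

They were about 5.3 units apart before and 3.6 after — 1.7 units closer together.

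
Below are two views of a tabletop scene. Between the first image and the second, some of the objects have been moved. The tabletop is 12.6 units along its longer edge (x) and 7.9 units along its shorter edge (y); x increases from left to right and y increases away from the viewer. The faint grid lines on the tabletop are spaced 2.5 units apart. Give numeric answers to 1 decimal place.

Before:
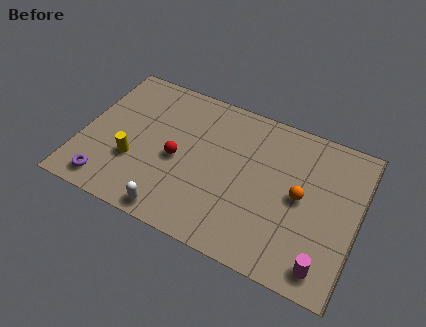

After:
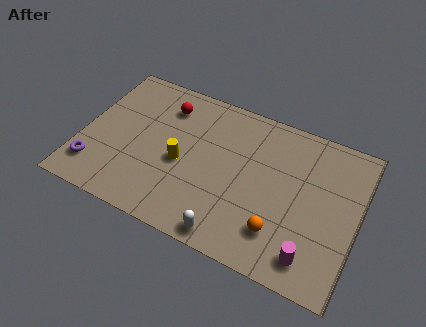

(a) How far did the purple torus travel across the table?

0.9

The purple torus moved from about (1.5, 1.1) to (0.8, 1.7), a distance of √(0.7² + 0.6²) ≈ 0.9.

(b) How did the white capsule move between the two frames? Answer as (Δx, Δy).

(2.6, 0.0)

The white capsule started near (4.6, 0.8) and ended near (7.2, 0.8).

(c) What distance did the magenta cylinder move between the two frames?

0.6

The magenta cylinder was near (11.4, 1.1) before and (10.8, 1.3) after, so it travelled √(0.6² + 0.2²) ≈ 0.6 units.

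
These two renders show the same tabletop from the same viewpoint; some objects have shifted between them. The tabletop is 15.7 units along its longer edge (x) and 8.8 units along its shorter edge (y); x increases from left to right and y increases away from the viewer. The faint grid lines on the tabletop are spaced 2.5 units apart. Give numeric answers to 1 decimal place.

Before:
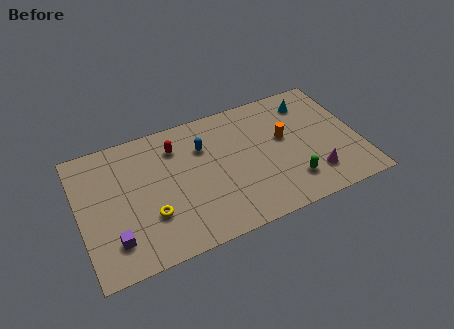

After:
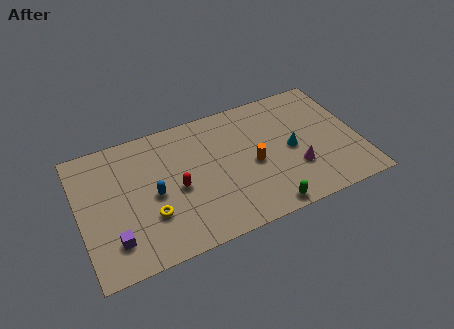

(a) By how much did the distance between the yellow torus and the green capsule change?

-1.3

Before: roughly 7.8 units apart; after: 6.5. That's 1.3 units closer together.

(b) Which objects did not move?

the purple cube and the yellow torus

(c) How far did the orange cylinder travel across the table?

2.2

The orange cylinder was near (11.6, 5.1) before and (9.7, 4.0) after, so it travelled √(1.9² + 1.1²) ≈ 2.2 units.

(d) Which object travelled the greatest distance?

the blue capsule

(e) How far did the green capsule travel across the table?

2.0

The green capsule was near (11.6, 2.0) before and (10.0, 0.8) after, so it travelled √(1.6² + 1.2²) ≈ 2.0 units.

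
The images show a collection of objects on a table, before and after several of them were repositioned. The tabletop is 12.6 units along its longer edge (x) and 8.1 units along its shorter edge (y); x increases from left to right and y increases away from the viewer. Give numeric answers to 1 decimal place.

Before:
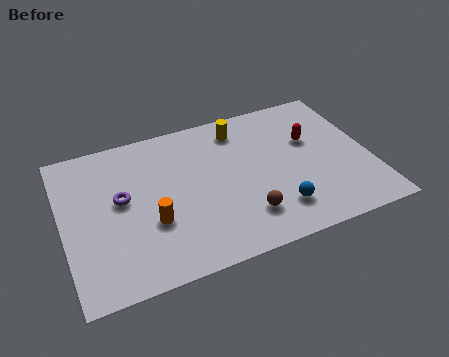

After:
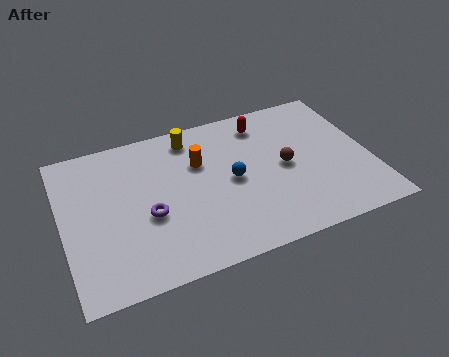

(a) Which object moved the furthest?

the orange cylinder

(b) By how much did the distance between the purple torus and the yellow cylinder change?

-1.4

The distance was about 5.6 in the first image and 4.2 in the second, so they moved 1.4 units closer together.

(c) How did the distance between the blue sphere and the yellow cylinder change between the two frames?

-1.8

The distance was about 5.0 in the first image and 3.2 in the second, so they moved 1.8 units closer together.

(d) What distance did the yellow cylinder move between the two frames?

2.0

From (7.5, 6.7) to (5.5, 6.9), the yellow cylinder covered √(2.0² + 0.2²) ≈ 2.0 units.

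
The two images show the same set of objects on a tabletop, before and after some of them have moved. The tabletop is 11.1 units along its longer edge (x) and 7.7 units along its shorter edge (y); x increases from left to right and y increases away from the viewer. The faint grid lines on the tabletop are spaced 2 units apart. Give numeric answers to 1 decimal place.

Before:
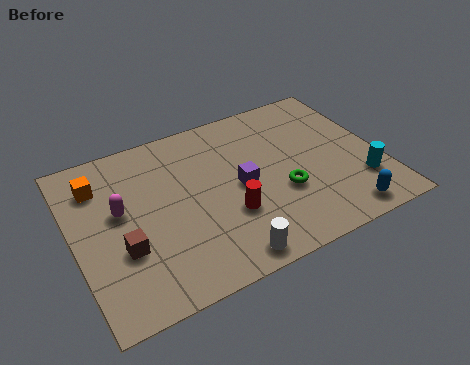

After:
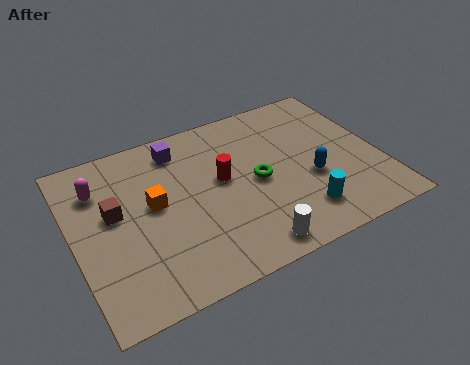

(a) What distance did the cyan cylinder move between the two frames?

2.4

The cyan cylinder was near (10.2, 2.1) before and (7.9, 1.6) after, so it travelled √(2.3² + 0.5²) ≈ 2.4 units.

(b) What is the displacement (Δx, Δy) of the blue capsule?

(-0.8, 2.1)

The blue capsule was at about (9.3, 0.9) and moved to about (8.5, 3.0).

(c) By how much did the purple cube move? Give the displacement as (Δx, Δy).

(-1.9, 2.7)

The purple cube started near (6.0, 3.7) and ended near (4.1, 6.4).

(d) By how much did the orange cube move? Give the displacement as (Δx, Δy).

(1.8, -1.7)

From the two frames, the orange cube sits at roughly (1.1, 5.9) before and (2.9, 4.2) after.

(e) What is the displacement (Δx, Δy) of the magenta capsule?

(-0.6, 1.3)

The magenta capsule was at about (1.7, 4.4) and moved to about (1.1, 5.7).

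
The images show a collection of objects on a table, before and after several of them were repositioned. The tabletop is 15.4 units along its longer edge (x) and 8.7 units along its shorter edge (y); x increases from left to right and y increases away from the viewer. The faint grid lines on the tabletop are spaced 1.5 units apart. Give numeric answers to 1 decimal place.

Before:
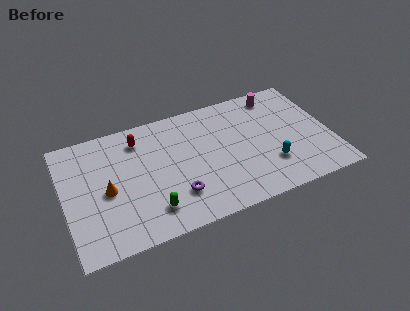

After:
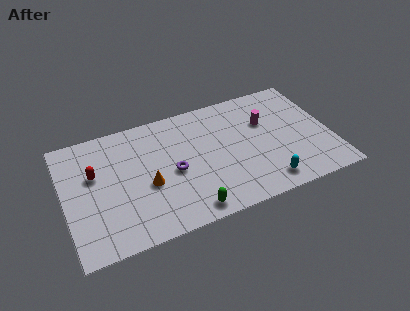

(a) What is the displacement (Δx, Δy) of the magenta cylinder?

(-0.9, -1.8)

The magenta cylinder started near (12.7, 7.5) and ended near (11.8, 5.7).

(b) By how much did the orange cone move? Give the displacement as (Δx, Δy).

(2.3, -0.4)

From the two frames, the orange cone sits at roughly (2.4, 4.0) before and (4.7, 3.6) after.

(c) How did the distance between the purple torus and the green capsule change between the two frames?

+1.5

Before: roughly 1.6 units apart; after: 3.1. That's 1.5 units further apart.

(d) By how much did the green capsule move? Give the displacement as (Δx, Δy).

(2.1, -0.8)

The green capsule started near (4.7, 1.8) and ended near (6.8, 1.0).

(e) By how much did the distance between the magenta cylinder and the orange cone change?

-3.5

Before: roughly 10.9 units apart; after: 7.4. That's 3.5 units closer together.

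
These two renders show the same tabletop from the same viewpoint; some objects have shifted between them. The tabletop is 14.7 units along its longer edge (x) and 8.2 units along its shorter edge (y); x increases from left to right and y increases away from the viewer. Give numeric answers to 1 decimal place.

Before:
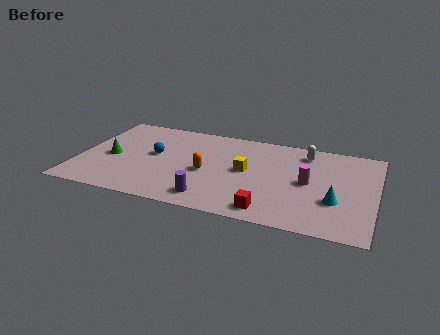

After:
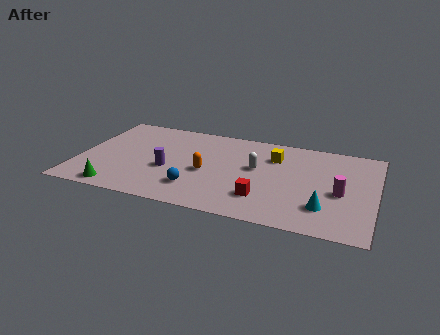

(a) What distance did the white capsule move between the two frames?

3.1

The white capsule was near (11.1, 6.8) before and (8.8, 4.7) after, so it travelled √(2.3² + 2.1²) ≈ 3.1 units.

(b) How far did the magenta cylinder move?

1.7

The magenta cylinder moved from about (11.4, 4.1) to (13.0, 3.6), a distance of √(1.6² + 0.5²) ≈ 1.7.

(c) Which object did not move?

the orange capsule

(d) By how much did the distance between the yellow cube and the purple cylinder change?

+2.4

The distance was about 3.4 in the first image and 5.8 in the second, so they moved 2.4 units further apart.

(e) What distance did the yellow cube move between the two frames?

2.1

The yellow cube was near (8.3, 4.3) before and (9.6, 6.0) after, so it travelled √(1.3² + 1.7²) ≈ 2.1 units.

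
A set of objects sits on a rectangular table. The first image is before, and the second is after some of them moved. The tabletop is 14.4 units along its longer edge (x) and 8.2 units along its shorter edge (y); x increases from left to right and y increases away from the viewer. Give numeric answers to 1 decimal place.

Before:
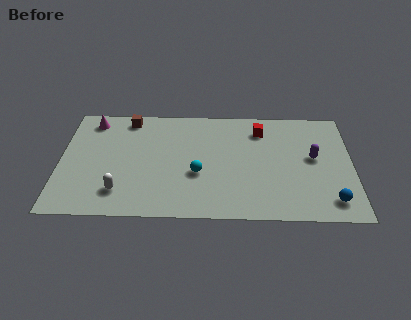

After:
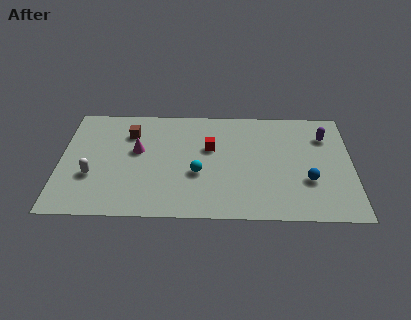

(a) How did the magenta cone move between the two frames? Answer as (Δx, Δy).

(2.3, -2.2)

From the two frames, the magenta cone sits at roughly (1.5, 7.0) before and (3.8, 4.8) after.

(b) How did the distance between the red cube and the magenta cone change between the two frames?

-4.8

They were about 8.4 units apart before and 3.6 after — 4.8 units closer together.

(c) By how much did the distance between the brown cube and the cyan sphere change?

-0.8

They were about 5.3 units apart before and 4.5 after — 0.8 units closer together.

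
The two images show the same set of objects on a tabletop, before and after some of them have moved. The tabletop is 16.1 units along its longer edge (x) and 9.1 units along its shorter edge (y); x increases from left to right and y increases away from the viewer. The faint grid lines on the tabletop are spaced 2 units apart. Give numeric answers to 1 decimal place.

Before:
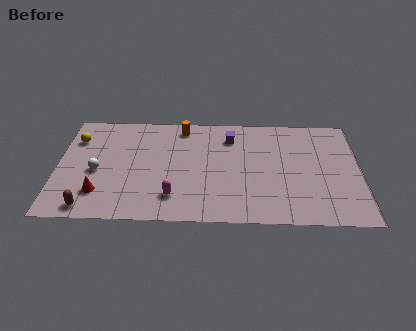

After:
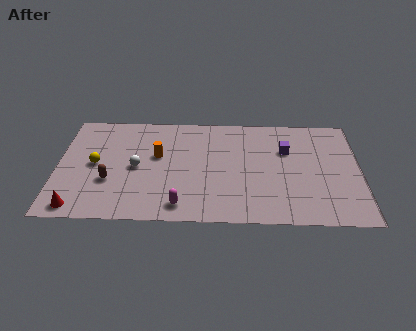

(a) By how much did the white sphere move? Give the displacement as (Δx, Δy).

(2.1, 0.4)

The white sphere started near (2.1, 4.0) and ended near (4.2, 4.4).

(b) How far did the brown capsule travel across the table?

2.4

The brown capsule moved from about (1.8, 1.0) to (2.8, 3.2), a distance of √(1.0² + 2.2²) ≈ 2.4.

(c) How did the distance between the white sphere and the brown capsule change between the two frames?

-1.2

The distance was about 3.0 in the first image and 1.8 in the second, so they moved 1.2 units closer together.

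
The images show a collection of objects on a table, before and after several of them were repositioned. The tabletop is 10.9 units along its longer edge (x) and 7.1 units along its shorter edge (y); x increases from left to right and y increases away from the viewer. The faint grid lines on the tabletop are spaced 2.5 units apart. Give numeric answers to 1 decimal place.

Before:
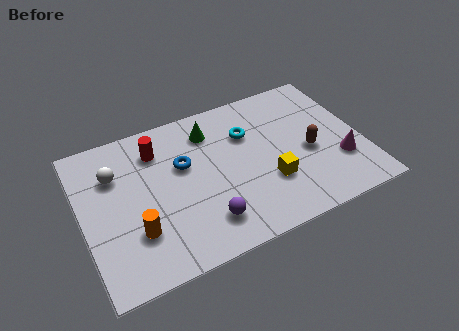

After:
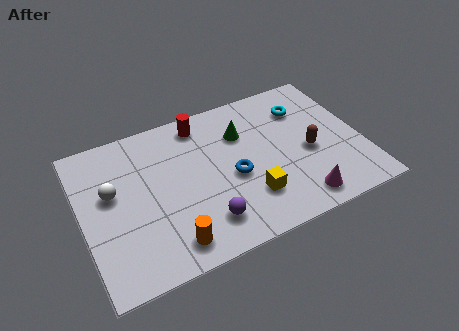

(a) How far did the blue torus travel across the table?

2.2

From (4.0, 4.4) to (5.8, 3.1), the blue torus covered √(1.8² + 1.3²) ≈ 2.2 units.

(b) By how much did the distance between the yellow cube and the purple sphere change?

-0.9

The distance was about 2.7 in the first image and 1.8 in the second, so they moved 0.9 units closer together.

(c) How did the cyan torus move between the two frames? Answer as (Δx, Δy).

(2.3, 0.4)

The cyan torus started near (6.6, 4.9) and ended near (8.9, 5.3).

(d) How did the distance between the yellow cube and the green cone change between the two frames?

-0.7

They were about 3.8 units apart before and 3.1 after — 0.7 units closer together.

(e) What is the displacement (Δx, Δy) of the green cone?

(1.2, -0.6)

From the two frames, the green cone sits at roughly (5.2, 5.6) before and (6.4, 5.0) after.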